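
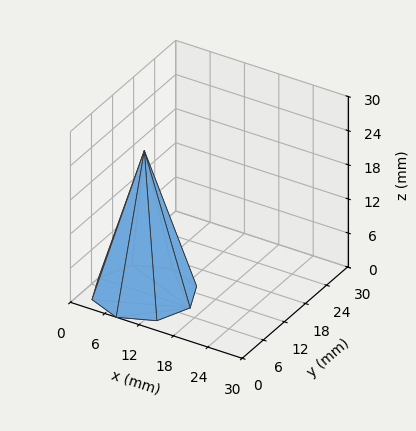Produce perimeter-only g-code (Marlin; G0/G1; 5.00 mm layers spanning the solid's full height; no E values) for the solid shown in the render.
Reading the render: the shape is a regular 8-sided pyramid, base circumscribed radius ≈ 8 mm, apex at z ≈ 25 mm (dimensions read to the nearest mm from the axis ticks). For the g-code, the solid's height is divided into equal slices at the stated Δz and each level perimeter traced with G1 moves after a G0 lift.

; perimeter-only toolpath
G21 ; units = mm
G90 ; absolute positioning
G28 ; home
; layer 1
G0 Z5.00
G0 X14.40 Y8.00
G1 X12.53 Y12.53
G1 X8.00 Y14.40
G1 X3.47 Y12.53
G1 X1.60 Y8.00
G1 X3.47 Y3.47
G1 X8.00 Y1.60
G1 X12.53 Y3.47
G1 X14.40 Y8.00
; layer 2
G0 Z10.00
G0 X12.80 Y8.00
G1 X11.40 Y11.40
G1 X8.00 Y12.80
G1 X4.60 Y11.40
G1 X3.20 Y8.00
G1 X4.60 Y4.60
G1 X8.00 Y3.20
G1 X11.40 Y4.60
G1 X12.80 Y8.00
; layer 3
G0 Z15.00
G0 X11.20 Y8.00
G1 X10.26 Y10.26
G1 X8.00 Y11.20
G1 X5.74 Y10.26
G1 X4.80 Y8.00
G1 X5.74 Y5.74
G1 X8.00 Y4.80
G1 X10.26 Y5.74
G1 X11.20 Y8.00
; layer 4
G0 Z20.00
G0 X9.60 Y8.00
G1 X9.13 Y9.13
G1 X8.00 Y9.60
G1 X6.87 Y9.13
G1 X6.40 Y8.00
G1 X6.87 Y6.87
G1 X8.00 Y6.40
G1 X9.13 Y6.87
G1 X9.60 Y8.00
M2 ; end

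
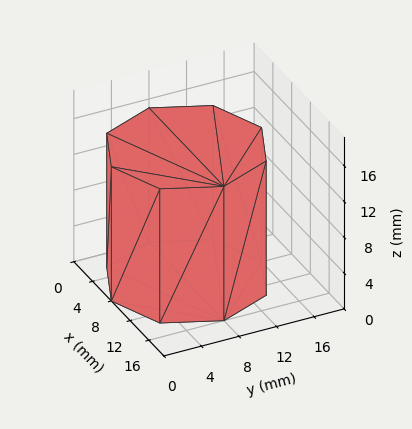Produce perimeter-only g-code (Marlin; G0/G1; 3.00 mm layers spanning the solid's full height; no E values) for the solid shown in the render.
Reading the render: the shape is a regular 8-sided prism (a cylinder approximated with 8 flat sides), circumscribed radius ≈ 8 mm, height ≈ 15 mm (dimensions read to the nearest mm from the axis ticks). For the g-code, the solid's height is divided into equal slices at the stated Δz and each level perimeter traced with G1 moves after a G0 lift.

; perimeter-only toolpath
G21 ; units = mm
G90 ; absolute positioning
G28 ; home
; layer 1
G0 Z3.00
G0 X16.00 Y8.00
G1 X13.66 Y13.66
G1 X8.00 Y16.00
G1 X2.34 Y13.66
G1 X0.00 Y8.00
G1 X2.34 Y2.34
G1 X8.00 Y0.00
G1 X13.66 Y2.34
G1 X16.00 Y8.00
; layer 2
G0 Z6.00
G0 X16.00 Y8.00
G1 X13.66 Y13.66
G1 X8.00 Y16.00
G1 X2.34 Y13.66
G1 X0.00 Y8.00
G1 X2.34 Y2.34
G1 X8.00 Y0.00
G1 X13.66 Y2.34
G1 X16.00 Y8.00
; layer 3
G0 Z9.00
G0 X16.00 Y8.00
G1 X13.66 Y13.66
G1 X8.00 Y16.00
G1 X2.34 Y13.66
G1 X0.00 Y8.00
G1 X2.34 Y2.34
G1 X8.00 Y0.00
G1 X13.66 Y2.34
G1 X16.00 Y8.00
; layer 4
G0 Z12.00
G0 X16.00 Y8.00
G1 X13.66 Y13.66
G1 X8.00 Y16.00
G1 X2.34 Y13.66
G1 X0.00 Y8.00
G1 X2.34 Y2.34
G1 X8.00 Y0.00
G1 X13.66 Y2.34
G1 X16.00 Y8.00
; layer 5
G0 Z15.00
G0 X16.00 Y8.00
G1 X13.66 Y13.66
G1 X8.00 Y16.00
G1 X2.34 Y13.66
G1 X0.00 Y8.00
G1 X2.34 Y2.34
G1 X8.00 Y0.00
G1 X13.66 Y2.34
G1 X16.00 Y8.00
M2 ; end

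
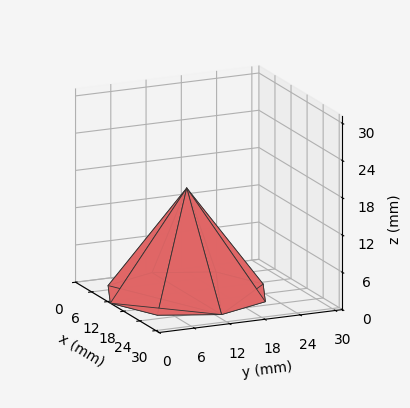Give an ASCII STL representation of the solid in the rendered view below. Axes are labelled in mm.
Reading the render: the shape is a regular 8-sided pyramid, base circumscribed radius ≈ 13 mm, apex at z ≈ 17 mm (dimensions read to the nearest mm from the axis ticks). For the STL, each face is triangulated and given an outward normal.

solid part
  facet normal 0.0000 0.0000 -1.0000
    outer loop
      vertex 13.000 26.000 0.000
      vertex 22.192 22.192 0.000
      vertex 26.000 13.000 0.000
    endloop
  endfacet
  facet normal 0.0000 0.0000 -1.0000
    outer loop
      vertex 3.808 22.192 0.000
      vertex 13.000 26.000 0.000
      vertex 26.000 13.000 0.000
    endloop
  endfacet
  facet normal 0.0000 0.0000 -1.0000
    outer loop
      vertex 0.000 13.000 0.000
      vertex 3.808 22.192 0.000
      vertex 26.000 13.000 0.000
    endloop
  endfacet
  facet normal 0.0000 0.0000 -1.0000
    outer loop
      vertex 3.808 3.808 0.000
      vertex 0.000 13.000 0.000
      vertex 26.000 13.000 0.000
    endloop
  endfacet
  facet normal 0.0000 0.0000 -1.0000
    outer loop
      vertex 13.000 0.000 0.000
      vertex 3.808 3.808 0.000
      vertex 26.000 13.000 0.000
    endloop
  endfacet
  facet normal 0.0000 0.0000 -1.0000
    outer loop
      vertex 22.192 3.808 0.000
      vertex 13.000 0.000 0.000
      vertex 26.000 13.000 0.000
    endloop
  endfacet
  facet normal 0.7546 0.3126 0.5770
    outer loop
      vertex 26.000 13.000 0.000
      vertex 22.192 22.192 0.000
      vertex 13.000 13.000 17.000
    endloop
  endfacet
  facet normal 0.3126 0.7546 0.5770
    outer loop
      vertex 22.192 22.192 0.000
      vertex 13.000 26.000 0.000
      vertex 13.000 13.000 17.000
    endloop
  endfacet
  facet normal -0.3126 0.7546 0.5770
    outer loop
      vertex 13.000 26.000 0.000
      vertex 3.808 22.192 0.000
      vertex 13.000 13.000 17.000
    endloop
  endfacet
  facet normal -0.7546 0.3126 0.5770
    outer loop
      vertex 3.808 22.192 0.000
      vertex 0.000 13.000 0.000
      vertex 13.000 13.000 17.000
    endloop
  endfacet
  facet normal -0.7546 -0.3126 0.5770
    outer loop
      vertex 0.000 13.000 0.000
      vertex 3.808 3.808 0.000
      vertex 13.000 13.000 17.000
    endloop
  endfacet
  facet normal -0.3126 -0.7546 0.5770
    outer loop
      vertex 3.808 3.808 0.000
      vertex 13.000 0.000 0.000
      vertex 13.000 13.000 17.000
    endloop
  endfacet
  facet normal 0.3126 -0.7546 0.5770
    outer loop
      vertex 13.000 0.000 0.000
      vertex 22.192 3.808 0.000
      vertex 13.000 13.000 17.000
    endloop
  endfacet
  facet normal 0.7546 -0.3126 0.5770
    outer loop
      vertex 22.192 3.808 0.000
      vertex 26.000 13.000 0.000
      vertex 13.000 13.000 17.000
    endloop
  endfacet
endsolid part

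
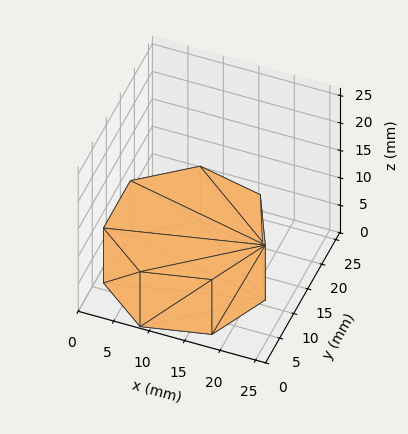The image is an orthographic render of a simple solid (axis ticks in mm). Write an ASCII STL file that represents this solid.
Reading the render: the shape is a regular 7-sided prism (a cylinder approximated with 7 flat sides), circumscribed radius ≈ 11 mm, height ≈ 10 mm (dimensions read to the nearest mm from the axis ticks). For the STL, each face is triangulated and given an outward normal.

solid part
  facet normal 0.0000 0.0000 -1.0000
    outer loop
      vertex 8.6 21.7 0.0
      vertex 17.9 19.6 0.0
      vertex 22.0 11.0 0.0
    endloop
  endfacet
  facet normal 0.0000 0.0000 -1.0000
    outer loop
      vertex 1.1 15.8 0.0
      vertex 8.6 21.7 0.0
      vertex 22.0 11.0 0.0
    endloop
  endfacet
  facet normal 0.0000 0.0000 -1.0000
    outer loop
      vertex 1.1 6.2 0.0
      vertex 1.1 15.8 0.0
      vertex 22.0 11.0 0.0
    endloop
  endfacet
  facet normal 0.0000 0.0000 -1.0000
    outer loop
      vertex 8.6 0.3 0.0
      vertex 1.1 6.2 0.0
      vertex 22.0 11.0 0.0
    endloop
  endfacet
  facet normal 0.0000 0.0000 -1.0000
    outer loop
      vertex 17.9 2.4 0.0
      vertex 8.6 0.3 0.0
      vertex 22.0 11.0 0.0
    endloop
  endfacet
  facet normal 0.0000 0.0000 1.0000
    outer loop
      vertex 22.0 11.0 10.0
      vertex 17.9 19.6 10.0
      vertex 8.6 21.7 10.0
    endloop
  endfacet
  facet normal 0.0000 0.0000 1.0000
    outer loop
      vertex 22.0 11.0 10.0
      vertex 8.6 21.7 10.0
      vertex 1.1 15.8 10.0
    endloop
  endfacet
  facet normal 0.0000 0.0000 1.0000
    outer loop
      vertex 22.0 11.0 10.0
      vertex 1.1 15.8 10.0
      vertex 1.1 6.2 10.0
    endloop
  endfacet
  facet normal 0.0000 0.0000 1.0000
    outer loop
      vertex 22.0 11.0 10.0
      vertex 1.1 6.2 10.0
      vertex 8.6 0.3 10.0
    endloop
  endfacet
  facet normal 0.0000 0.0000 1.0000
    outer loop
      vertex 22.0 11.0 10.0
      vertex 8.6 0.3 10.0
      vertex 17.9 2.4 10.0
    endloop
  endfacet
  facet normal 0.9027 0.4303 0.0000
    outer loop
      vertex 22.0 11.0 0.0
      vertex 17.9 19.6 0.0
      vertex 17.9 19.6 10.0
    endloop
  endfacet
  facet normal 0.9027 0.4303 0.0000
    outer loop
      vertex 22.0 11.0 0.0
      vertex 17.9 19.6 10.0
      vertex 22.0 11.0 10.0
    endloop
  endfacet
  facet normal 0.2203 0.9754 0.0000
    outer loop
      vertex 17.9 19.6 0.0
      vertex 8.6 21.7 0.0
      vertex 8.6 21.7 10.0
    endloop
  endfacet
  facet normal 0.2203 0.9754 0.0000
    outer loop
      vertex 17.9 19.6 0.0
      vertex 8.6 21.7 10.0
      vertex 17.9 19.6 10.0
    endloop
  endfacet
  facet normal -0.6183 0.7860 0.0000
    outer loop
      vertex 8.6 21.7 0.0
      vertex 1.1 15.8 0.0
      vertex 1.1 15.8 10.0
    endloop
  endfacet
  facet normal -0.6183 0.7860 0.0000
    outer loop
      vertex 8.6 21.7 0.0
      vertex 1.1 15.8 10.0
      vertex 8.6 21.7 10.0
    endloop
  endfacet
  facet normal -1.0000 0.0000 0.0000
    outer loop
      vertex 1.1 15.8 0.0
      vertex 1.1 6.2 0.0
      vertex 1.1 6.2 10.0
    endloop
  endfacet
  facet normal -1.0000 0.0000 0.0000
    outer loop
      vertex 1.1 15.8 0.0
      vertex 1.1 6.2 10.0
      vertex 1.1 15.8 10.0
    endloop
  endfacet
  facet normal -0.6183 -0.7860 0.0000
    outer loop
      vertex 1.1 6.2 0.0
      vertex 8.6 0.3 0.0
      vertex 8.6 0.3 10.0
    endloop
  endfacet
  facet normal -0.6183 -0.7860 0.0000
    outer loop
      vertex 1.1 6.2 0.0
      vertex 8.6 0.3 10.0
      vertex 1.1 6.2 10.0
    endloop
  endfacet
  facet normal 0.2203 -0.9754 0.0000
    outer loop
      vertex 8.6 0.3 0.0
      vertex 17.9 2.4 0.0
      vertex 17.9 2.4 10.0
    endloop
  endfacet
  facet normal 0.2203 -0.9754 0.0000
    outer loop
      vertex 8.6 0.3 0.0
      vertex 17.9 2.4 10.0
      vertex 8.6 0.3 10.0
    endloop
  endfacet
  facet normal 0.9027 -0.4303 0.0000
    outer loop
      vertex 17.9 2.4 0.0
      vertex 22.0 11.0 0.0
      vertex 22.0 11.0 10.0
    endloop
  endfacet
  facet normal 0.9027 -0.4303 0.0000
    outer loop
      vertex 17.9 2.4 0.0
      vertex 22.0 11.0 10.0
      vertex 17.9 2.4 10.0
    endloop
  endfacet
endsolid part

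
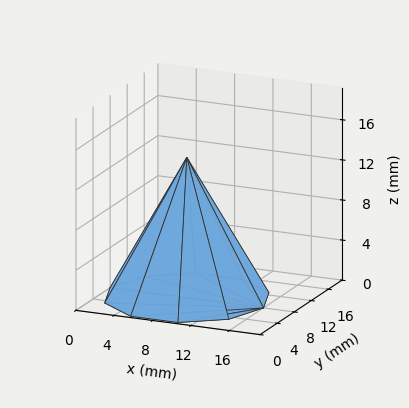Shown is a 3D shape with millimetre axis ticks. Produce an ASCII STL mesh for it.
Reading the render: the shape is a regular 10-sided pyramid, base circumscribed radius ≈ 8 mm, apex at z ≈ 14 mm (dimensions read to the nearest mm from the axis ticks). For the STL, each face is triangulated and given an outward normal.

solid part
  facet normal 0.0000 0.0000 -1.0000
    outer loop
      vertex 10.47 15.61 0.00
      vertex 14.47 12.70 0.00
      vertex 16.00 8.00 0.00
    endloop
  endfacet
  facet normal 0.0000 0.0000 -1.0000
    outer loop
      vertex 5.53 15.61 0.00
      vertex 10.47 15.61 0.00
      vertex 16.00 8.00 0.00
    endloop
  endfacet
  facet normal 0.0000 0.0000 -1.0000
    outer loop
      vertex 1.53 12.70 0.00
      vertex 5.53 15.61 0.00
      vertex 16.00 8.00 0.00
    endloop
  endfacet
  facet normal 0.0000 0.0000 -1.0000
    outer loop
      vertex 0.00 8.00 0.00
      vertex 1.53 12.70 0.00
      vertex 16.00 8.00 0.00
    endloop
  endfacet
  facet normal 0.0000 0.0000 -1.0000
    outer loop
      vertex 1.53 3.30 0.00
      vertex 0.00 8.00 0.00
      vertex 16.00 8.00 0.00
    endloop
  endfacet
  facet normal 0.0000 0.0000 -1.0000
    outer loop
      vertex 5.53 0.39 0.00
      vertex 1.53 3.30 0.00
      vertex 16.00 8.00 0.00
    endloop
  endfacet
  facet normal 0.0000 0.0000 -1.0000
    outer loop
      vertex 10.47 0.39 0.00
      vertex 5.53 0.39 0.00
      vertex 16.00 8.00 0.00
    endloop
  endfacet
  facet normal 0.0000 0.0000 -1.0000
    outer loop
      vertex 14.47 3.30 0.00
      vertex 10.47 0.39 0.00
      vertex 16.00 8.00 0.00
    endloop
  endfacet
  facet normal 0.8355 0.2720 0.4774
    outer loop
      vertex 16.00 8.00 0.00
      vertex 14.47 12.70 0.00
      vertex 8.00 8.00 14.00
    endloop
  endfacet
  facet normal 0.5169 0.7105 0.4774
    outer loop
      vertex 14.47 12.70 0.00
      vertex 10.47 15.61 0.00
      vertex 8.00 8.00 14.00
    endloop
  endfacet
  facet normal 0.0000 0.8786 0.4776
    outer loop
      vertex 10.47 15.61 0.00
      vertex 5.53 15.61 0.00
      vertex 8.00 8.00 14.00
    endloop
  endfacet
  facet normal -0.5169 0.7105 0.4774
    outer loop
      vertex 5.53 15.61 0.00
      vertex 1.53 12.70 0.00
      vertex 8.00 8.00 14.00
    endloop
  endfacet
  facet normal -0.8355 0.2720 0.4774
    outer loop
      vertex 1.53 12.70 0.00
      vertex 0.00 8.00 0.00
      vertex 8.00 8.00 14.00
    endloop
  endfacet
  facet normal -0.8355 -0.2720 0.4774
    outer loop
      vertex 0.00 8.00 0.00
      vertex 1.53 3.30 0.00
      vertex 8.00 8.00 14.00
    endloop
  endfacet
  facet normal -0.5169 -0.7105 0.4774
    outer loop
      vertex 1.53 3.30 0.00
      vertex 5.53 0.39 0.00
      vertex 8.00 8.00 14.00
    endloop
  endfacet
  facet normal 0.0000 -0.8786 0.4776
    outer loop
      vertex 5.53 0.39 0.00
      vertex 10.47 0.39 0.00
      vertex 8.00 8.00 14.00
    endloop
  endfacet
  facet normal 0.5169 -0.7105 0.4774
    outer loop
      vertex 10.47 0.39 0.00
      vertex 14.47 3.30 0.00
      vertex 8.00 8.00 14.00
    endloop
  endfacet
  facet normal 0.8355 -0.2720 0.4774
    outer loop
      vertex 14.47 3.30 0.00
      vertex 16.00 8.00 0.00
      vertex 8.00 8.00 14.00
    endloop
  endfacet
endsolid part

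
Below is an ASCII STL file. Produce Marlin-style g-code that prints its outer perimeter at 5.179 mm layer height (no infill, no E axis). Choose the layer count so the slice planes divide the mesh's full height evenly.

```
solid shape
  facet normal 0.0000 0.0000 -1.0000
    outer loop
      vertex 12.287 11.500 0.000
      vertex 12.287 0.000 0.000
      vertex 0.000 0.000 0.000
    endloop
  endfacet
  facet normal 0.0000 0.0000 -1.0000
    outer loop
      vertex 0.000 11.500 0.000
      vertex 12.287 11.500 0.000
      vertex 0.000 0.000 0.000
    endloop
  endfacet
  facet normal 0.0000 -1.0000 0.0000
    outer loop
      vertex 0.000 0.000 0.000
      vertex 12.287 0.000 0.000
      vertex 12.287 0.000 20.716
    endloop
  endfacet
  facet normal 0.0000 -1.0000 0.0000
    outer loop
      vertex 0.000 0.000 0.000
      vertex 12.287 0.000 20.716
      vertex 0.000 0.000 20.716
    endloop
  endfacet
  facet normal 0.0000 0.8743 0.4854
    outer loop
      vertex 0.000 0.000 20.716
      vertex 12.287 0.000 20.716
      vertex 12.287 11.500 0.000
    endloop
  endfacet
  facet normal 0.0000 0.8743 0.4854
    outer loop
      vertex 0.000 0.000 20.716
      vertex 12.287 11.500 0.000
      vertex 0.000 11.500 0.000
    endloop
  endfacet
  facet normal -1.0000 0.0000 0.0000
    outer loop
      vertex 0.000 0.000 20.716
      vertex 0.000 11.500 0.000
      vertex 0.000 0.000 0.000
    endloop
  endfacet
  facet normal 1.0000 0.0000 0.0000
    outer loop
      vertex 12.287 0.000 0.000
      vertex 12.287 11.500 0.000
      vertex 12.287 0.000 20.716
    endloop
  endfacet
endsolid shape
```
; perimeter-only toolpath
G21 ; units = mm
G90 ; absolute positioning
G28 ; home
; layer 1
G0 Z5.179
G0 X0.000 Y0.000
G1 X12.287 Y0.000
G1 X12.287 Y8.625
G1 X0.000 Y8.625
G1 X0.000 Y0.000
; layer 2
G0 Z10.358
G0 X0.000 Y0.000
G1 X12.287 Y0.000
G1 X12.287 Y5.750
G1 X0.000 Y5.750
G1 X0.000 Y0.000
; layer 3
G0 Z15.537
G0 X0.000 Y0.000
G1 X12.287 Y0.000
G1 X12.287 Y2.875
G1 X0.000 Y2.875
G1 X0.000 Y0.000
M2 ; end

The solid is a wedge (ramp): 12.3 × 11.5 mm base, rising to 20.7 mm along the y=0 edge and sloping linearly to z=0 at y=11.5. Slicing at Δz = 5.179 mm — 4 equal slices spanning the solid's height, so layer i sits at z = i·h/4 — gives 3 non-empty perimeters. Each is a 4-segment closed polygon; G0 lifts to the layer z and rapids to the start vertex, then G1 traces the edges. The cross-section shrinks linearly with z (the slice at the apex is degenerate and omitted).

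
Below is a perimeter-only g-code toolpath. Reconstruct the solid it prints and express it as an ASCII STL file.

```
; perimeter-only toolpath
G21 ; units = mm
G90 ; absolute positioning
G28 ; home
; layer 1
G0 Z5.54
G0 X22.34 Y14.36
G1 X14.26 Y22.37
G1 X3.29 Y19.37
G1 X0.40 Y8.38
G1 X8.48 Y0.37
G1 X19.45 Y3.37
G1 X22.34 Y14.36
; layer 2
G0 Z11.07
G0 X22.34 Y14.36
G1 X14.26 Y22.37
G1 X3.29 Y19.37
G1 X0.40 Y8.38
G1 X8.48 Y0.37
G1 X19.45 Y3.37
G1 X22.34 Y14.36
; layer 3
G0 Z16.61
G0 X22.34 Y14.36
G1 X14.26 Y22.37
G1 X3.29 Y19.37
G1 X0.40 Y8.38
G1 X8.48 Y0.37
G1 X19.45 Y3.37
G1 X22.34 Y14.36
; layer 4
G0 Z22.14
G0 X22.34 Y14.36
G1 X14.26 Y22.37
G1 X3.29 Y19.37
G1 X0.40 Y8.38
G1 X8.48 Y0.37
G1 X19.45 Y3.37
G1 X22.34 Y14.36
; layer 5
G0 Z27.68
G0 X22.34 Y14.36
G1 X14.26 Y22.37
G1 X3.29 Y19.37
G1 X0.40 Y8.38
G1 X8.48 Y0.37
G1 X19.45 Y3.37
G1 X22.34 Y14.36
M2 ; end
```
solid part
  facet normal 0.0000 0.0000 -1.0000
    outer loop
      vertex 3.29 19.37 0.00
      vertex 14.26 22.37 0.00
      vertex 22.34 14.36 0.00
    endloop
  endfacet
  facet normal 0.0000 0.0000 -1.0000
    outer loop
      vertex 0.40 8.38 0.00
      vertex 3.29 19.37 0.00
      vertex 22.34 14.36 0.00
    endloop
  endfacet
  facet normal 0.0000 0.0000 -1.0000
    outer loop
      vertex 8.48 0.37 0.00
      vertex 0.40 8.38 0.00
      vertex 22.34 14.36 0.00
    endloop
  endfacet
  facet normal 0.0000 0.0000 -1.0000
    outer loop
      vertex 19.45 3.37 0.00
      vertex 8.48 0.37 0.00
      vertex 22.34 14.36 0.00
    endloop
  endfacet
  facet normal 0.0000 0.0000 1.0000
    outer loop
      vertex 22.34 14.36 27.68
      vertex 14.26 22.37 27.68
      vertex 3.29 19.37 27.68
    endloop
  endfacet
  facet normal 0.0000 0.0000 1.0000
    outer loop
      vertex 22.34 14.36 27.68
      vertex 3.29 19.37 27.68
      vertex 0.40 8.38 27.68
    endloop
  endfacet
  facet normal 0.0000 0.0000 1.0000
    outer loop
      vertex 22.34 14.36 27.68
      vertex 0.40 8.38 27.68
      vertex 8.48 0.37 27.68
    endloop
  endfacet
  facet normal 0.0000 0.0000 1.0000
    outer loop
      vertex 22.34 14.36 27.68
      vertex 8.48 0.37 27.68
      vertex 19.45 3.37 27.68
    endloop
  endfacet
  facet normal 0.7040 0.7102 0.0000
    outer loop
      vertex 22.34 14.36 0.00
      vertex 14.26 22.37 0.00
      vertex 14.26 22.37 27.68
    endloop
  endfacet
  facet normal 0.7040 0.7102 0.0000
    outer loop
      vertex 22.34 14.36 0.00
      vertex 14.26 22.37 27.68
      vertex 22.34 14.36 27.68
    endloop
  endfacet
  facet normal -0.2638 0.9646 0.0000
    outer loop
      vertex 14.26 22.37 0.00
      vertex 3.29 19.37 0.00
      vertex 3.29 19.37 27.68
    endloop
  endfacet
  facet normal -0.2638 0.9646 0.0000
    outer loop
      vertex 14.26 22.37 0.00
      vertex 3.29 19.37 27.68
      vertex 14.26 22.37 27.68
    endloop
  endfacet
  facet normal -0.9671 0.2543 0.0000
    outer loop
      vertex 3.29 19.37 0.00
      vertex 0.40 8.38 0.00
      vertex 0.40 8.38 27.68
    endloop
  endfacet
  facet normal -0.9671 0.2543 0.0000
    outer loop
      vertex 3.29 19.37 0.00
      vertex 0.40 8.38 27.68
      vertex 3.29 19.37 27.68
    endloop
  endfacet
  facet normal -0.7040 -0.7102 0.0000
    outer loop
      vertex 0.40 8.38 0.00
      vertex 8.48 0.37 0.00
      vertex 8.48 0.37 27.68
    endloop
  endfacet
  facet normal -0.7040 -0.7102 0.0000
    outer loop
      vertex 0.40 8.38 0.00
      vertex 8.48 0.37 27.68
      vertex 0.40 8.38 27.68
    endloop
  endfacet
  facet normal 0.2638 -0.9646 0.0000
    outer loop
      vertex 8.48 0.37 0.00
      vertex 19.45 3.37 0.00
      vertex 19.45 3.37 27.68
    endloop
  endfacet
  facet normal 0.2638 -0.9646 0.0000
    outer loop
      vertex 8.48 0.37 0.00
      vertex 19.45 3.37 27.68
      vertex 8.48 0.37 27.68
    endloop
  endfacet
  facet normal 0.9671 -0.2543 0.0000
    outer loop
      vertex 19.45 3.37 0.00
      vertex 22.34 14.36 0.00
      vertex 22.34 14.36 27.68
    endloop
  endfacet
  facet normal 0.9671 -0.2543 0.0000
    outer loop
      vertex 19.45 3.37 0.00
      vertex 22.34 14.36 27.68
      vertex 19.45 3.37 27.68
    endloop
  endfacet
endsolid part

The G0 Z moves step by Δz≈5.54 mm. Every layer's G1 loop is the same polygon, so the solid is a straight extrusion of it from z=0 to z≈27.7. Closing with flat bottom and top caps and triangulating gives 20 facets — a regular 6-sided prism (a cylinder approximated with 6 flat sides), circumscribed radius ≈ 11.4 mm, height ≈ 27.7 mm.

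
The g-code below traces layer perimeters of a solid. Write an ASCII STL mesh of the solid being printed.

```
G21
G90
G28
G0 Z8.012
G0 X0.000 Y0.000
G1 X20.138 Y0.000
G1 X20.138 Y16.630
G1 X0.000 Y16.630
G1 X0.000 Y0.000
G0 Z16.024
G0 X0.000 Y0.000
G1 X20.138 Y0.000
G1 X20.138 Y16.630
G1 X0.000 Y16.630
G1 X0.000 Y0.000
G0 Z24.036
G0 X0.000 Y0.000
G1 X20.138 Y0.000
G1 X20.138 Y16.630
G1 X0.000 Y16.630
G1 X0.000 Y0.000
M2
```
solid part
  facet normal 0.0000 0.0000 -1.0000
    outer loop
      vertex 20.138 16.630 0.000
      vertex 20.138 0.000 0.000
      vertex 0.000 0.000 0.000
    endloop
  endfacet
  facet normal 0.0000 0.0000 -1.0000
    outer loop
      vertex 0.000 16.630 0.000
      vertex 20.138 16.630 0.000
      vertex 0.000 0.000 0.000
    endloop
  endfacet
  facet normal 0.0000 0.0000 1.0000
    outer loop
      vertex 0.000 0.000 24.036
      vertex 20.138 0.000 24.036
      vertex 20.138 16.630 24.036
    endloop
  endfacet
  facet normal 0.0000 0.0000 1.0000
    outer loop
      vertex 0.000 0.000 24.036
      vertex 20.138 16.630 24.036
      vertex 0.000 16.630 24.036
    endloop
  endfacet
  facet normal 0.0000 -1.0000 0.0000
    outer loop
      vertex 0.000 0.000 0.000
      vertex 20.138 0.000 0.000
      vertex 20.138 0.000 24.036
    endloop
  endfacet
  facet normal 0.0000 -1.0000 0.0000
    outer loop
      vertex 0.000 0.000 0.000
      vertex 20.138 0.000 24.036
      vertex 0.000 0.000 24.036
    endloop
  endfacet
  facet normal 0.0000 1.0000 0.0000
    outer loop
      vertex 20.138 16.630 24.036
      vertex 20.138 16.630 0.000
      vertex 0.000 16.630 0.000
    endloop
  endfacet
  facet normal 0.0000 1.0000 0.0000
    outer loop
      vertex 0.000 16.630 24.036
      vertex 20.138 16.630 24.036
      vertex 0.000 16.630 0.000
    endloop
  endfacet
  facet normal -1.0000 0.0000 0.0000
    outer loop
      vertex 0.000 16.630 24.036
      vertex 0.000 16.630 0.000
      vertex 0.000 0.000 0.000
    endloop
  endfacet
  facet normal -1.0000 0.0000 0.0000
    outer loop
      vertex 0.000 0.000 24.036
      vertex 0.000 16.630 24.036
      vertex 0.000 0.000 0.000
    endloop
  endfacet
  facet normal 1.0000 0.0000 0.0000
    outer loop
      vertex 20.138 0.000 0.000
      vertex 20.138 16.630 0.000
      vertex 20.138 16.630 24.036
    endloop
  endfacet
  facet normal 1.0000 0.0000 0.0000
    outer loop
      vertex 20.138 0.000 0.000
      vertex 20.138 16.630 24.036
      vertex 20.138 0.000 24.036
    endloop
  endfacet
endsolid part

The G0 Z moves step by Δz≈8.012 mm. Every layer's G1 loop is the same polygon, so the solid is a straight extrusion of it from z=0 to z≈24. Closing with flat bottom and top caps and triangulating gives 12 facets — a rectangular box, roughly 20.1 × 16.6 mm footprint and 24 mm tall.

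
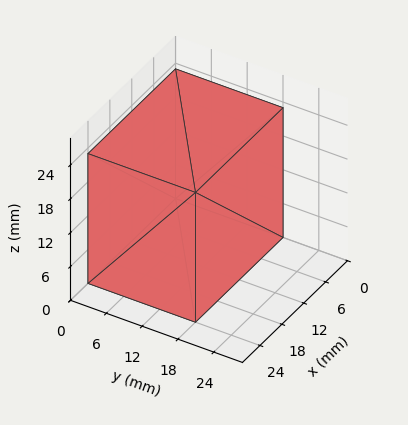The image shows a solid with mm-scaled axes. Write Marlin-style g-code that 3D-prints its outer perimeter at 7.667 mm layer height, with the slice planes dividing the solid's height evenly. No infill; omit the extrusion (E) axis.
Reading the render: the shape is a rectangular box, roughly 24 × 18 mm footprint and 23 mm tall (dimensions read to the nearest mm from the axis ticks). For the g-code, the solid's height is divided into equal slices at the stated Δz and each level perimeter traced with G1 moves after a G0 lift.

; perimeter-only toolpath
G21 ; units = mm
G90 ; absolute positioning
G28 ; home
; layer 1
G0 Z7.667
G0 X0.000 Y0.000
G1 X24.000 Y0.000
G1 X24.000 Y18.000
G1 X0.000 Y18.000
G1 X0.000 Y0.000
; layer 2
G0 Z15.333
G0 X0.000 Y0.000
G1 X24.000 Y0.000
G1 X24.000 Y18.000
G1 X0.000 Y18.000
G1 X0.000 Y0.000
; layer 3
G0 Z23.000
G0 X0.000 Y0.000
G1 X24.000 Y0.000
G1 X24.000 Y18.000
G1 X0.000 Y18.000
G1 X0.000 Y0.000
M2 ; end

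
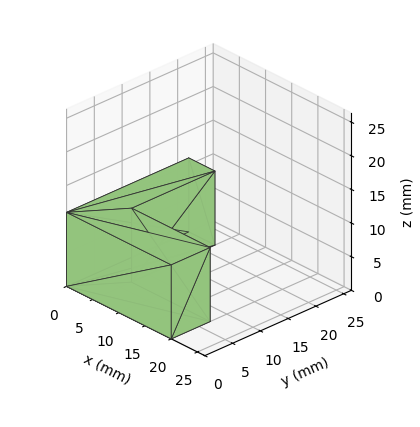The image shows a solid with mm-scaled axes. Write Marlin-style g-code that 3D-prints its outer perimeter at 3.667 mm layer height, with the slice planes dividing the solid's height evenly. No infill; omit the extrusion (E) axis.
Reading the render: the shape is an L-shaped prism: outer 20 × 22 mm, arm thicknesses ≈ 7 mm (horizontal) and 5 mm (vertical), extruded 11 mm in z (dimensions read to the nearest mm from the axis ticks). For the g-code, the solid's height is divided into equal slices at the stated Δz and each level perimeter traced with G1 moves after a G0 lift.

; perimeter-only toolpath
G21 ; units = mm
G90 ; absolute positioning
G28 ; home
; layer 1
G0 Z3.667
G0 X0.000 Y0.000
G1 X20.000 Y0.000
G1 X20.000 Y7.000
G1 X5.000 Y7.000
G1 X5.000 Y22.000
G1 X0.000 Y22.000
G1 X0.000 Y0.000
; layer 2
G0 Z7.333
G0 X0.000 Y0.000
G1 X20.000 Y0.000
G1 X20.000 Y7.000
G1 X5.000 Y7.000
G1 X5.000 Y22.000
G1 X0.000 Y22.000
G1 X0.000 Y0.000
; layer 3
G0 Z11.000
G0 X0.000 Y0.000
G1 X20.000 Y0.000
G1 X20.000 Y7.000
G1 X5.000 Y7.000
G1 X5.000 Y22.000
G1 X0.000 Y22.000
G1 X0.000 Y0.000
M2 ; end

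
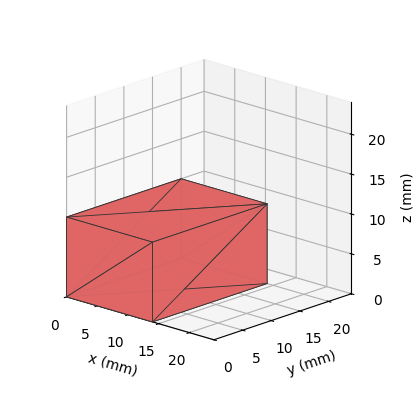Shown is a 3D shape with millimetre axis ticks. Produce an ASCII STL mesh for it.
Reading the render: the shape is a rectangular box, roughly 14 × 20 mm footprint and 10 mm tall (dimensions read to the nearest mm from the axis ticks). For the STL, each face is triangulated and given an outward normal.

solid part
  facet normal 0.0000 0.0000 -1.0000
    outer loop
      vertex 14.0 20.0 0.0
      vertex 14.0 0.0 0.0
      vertex 0.0 0.0 0.0
    endloop
  endfacet
  facet normal 0.0000 0.0000 -1.0000
    outer loop
      vertex 0.0 20.0 0.0
      vertex 14.0 20.0 0.0
      vertex 0.0 0.0 0.0
    endloop
  endfacet
  facet normal 0.0000 0.0000 1.0000
    outer loop
      vertex 0.0 0.0 10.0
      vertex 14.0 0.0 10.0
      vertex 14.0 20.0 10.0
    endloop
  endfacet
  facet normal 0.0000 0.0000 1.0000
    outer loop
      vertex 0.0 0.0 10.0
      vertex 14.0 20.0 10.0
      vertex 0.0 20.0 10.0
    endloop
  endfacet
  facet normal 0.0000 -1.0000 0.0000
    outer loop
      vertex 0.0 0.0 0.0
      vertex 14.0 0.0 0.0
      vertex 14.0 0.0 10.0
    endloop
  endfacet
  facet normal 0.0000 -1.0000 0.0000
    outer loop
      vertex 0.0 0.0 0.0
      vertex 14.0 0.0 10.0
      vertex 0.0 0.0 10.0
    endloop
  endfacet
  facet normal 0.0000 1.0000 0.0000
    outer loop
      vertex 14.0 20.0 10.0
      vertex 14.0 20.0 0.0
      vertex 0.0 20.0 0.0
    endloop
  endfacet
  facet normal 0.0000 1.0000 0.0000
    outer loop
      vertex 0.0 20.0 10.0
      vertex 14.0 20.0 10.0
      vertex 0.0 20.0 0.0
    endloop
  endfacet
  facet normal -1.0000 0.0000 0.0000
    outer loop
      vertex 0.0 20.0 10.0
      vertex 0.0 20.0 0.0
      vertex 0.0 0.0 0.0
    endloop
  endfacet
  facet normal -1.0000 0.0000 0.0000
    outer loop
      vertex 0.0 0.0 10.0
      vertex 0.0 20.0 10.0
      vertex 0.0 0.0 0.0
    endloop
  endfacet
  facet normal 1.0000 0.0000 0.0000
    outer loop
      vertex 14.0 0.0 0.0
      vertex 14.0 20.0 0.0
      vertex 14.0 20.0 10.0
    endloop
  endfacet
  facet normal 1.0000 0.0000 0.0000
    outer loop
      vertex 14.0 0.0 0.0
      vertex 14.0 20.0 10.0
      vertex 14.0 0.0 10.0
    endloop
  endfacet
endsolid part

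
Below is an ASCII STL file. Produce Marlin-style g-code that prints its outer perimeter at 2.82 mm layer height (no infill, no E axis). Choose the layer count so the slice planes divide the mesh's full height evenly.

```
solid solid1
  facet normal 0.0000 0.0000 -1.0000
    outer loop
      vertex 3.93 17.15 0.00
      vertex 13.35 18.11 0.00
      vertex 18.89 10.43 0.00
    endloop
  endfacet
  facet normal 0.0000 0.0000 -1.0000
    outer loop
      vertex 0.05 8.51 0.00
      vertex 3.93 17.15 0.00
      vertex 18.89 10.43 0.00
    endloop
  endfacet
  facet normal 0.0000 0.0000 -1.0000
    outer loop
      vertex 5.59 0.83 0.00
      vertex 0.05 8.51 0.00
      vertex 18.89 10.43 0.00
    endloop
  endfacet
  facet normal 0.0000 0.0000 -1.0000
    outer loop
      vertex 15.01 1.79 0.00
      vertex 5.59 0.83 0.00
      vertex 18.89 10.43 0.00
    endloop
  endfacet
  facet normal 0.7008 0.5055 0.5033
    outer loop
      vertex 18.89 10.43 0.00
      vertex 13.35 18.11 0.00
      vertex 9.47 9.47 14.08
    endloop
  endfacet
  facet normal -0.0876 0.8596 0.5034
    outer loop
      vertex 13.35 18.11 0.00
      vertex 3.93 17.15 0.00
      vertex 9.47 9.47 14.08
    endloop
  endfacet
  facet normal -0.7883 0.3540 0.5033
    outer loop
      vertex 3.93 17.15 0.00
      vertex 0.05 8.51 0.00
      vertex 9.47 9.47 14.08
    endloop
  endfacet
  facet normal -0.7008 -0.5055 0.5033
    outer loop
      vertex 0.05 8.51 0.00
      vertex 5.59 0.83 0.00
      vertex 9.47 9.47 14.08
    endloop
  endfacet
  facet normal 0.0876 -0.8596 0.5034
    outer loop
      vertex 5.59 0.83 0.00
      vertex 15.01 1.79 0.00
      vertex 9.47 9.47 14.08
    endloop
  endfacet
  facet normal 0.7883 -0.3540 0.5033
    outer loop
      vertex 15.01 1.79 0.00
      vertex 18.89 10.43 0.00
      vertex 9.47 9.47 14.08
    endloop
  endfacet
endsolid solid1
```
; perimeter-only toolpath
G21 ; units = mm
G90 ; absolute positioning
G28 ; home
; layer 1
G0 Z2.82
G0 X17.01 Y10.24
G1 X12.57 Y16.38
G1 X5.04 Y15.61
G1 X1.93 Y8.70
G1 X6.37 Y2.56
G1 X13.90 Y3.33
G1 X17.01 Y10.24
; layer 2
G0 Z5.63
G0 X15.12 Y10.05
G1 X11.80 Y14.65
G1 X6.15 Y14.08
G1 X3.82 Y8.89
G1 X7.14 Y4.29
G1 X12.79 Y4.86
G1 X15.12 Y10.05
; layer 3
G0 Z8.45
G0 X13.24 Y9.85
G1 X11.02 Y12.93
G1 X7.25 Y12.54
G1 X5.70 Y9.09
G1 X7.92 Y6.01
G1 X11.69 Y6.40
G1 X13.24 Y9.85
; layer 4
G0 Z11.26
G0 X11.35 Y9.66
G1 X10.25 Y11.20
G1 X8.36 Y11.01
G1 X7.59 Y9.28
G1 X8.69 Y7.74
G1 X10.58 Y7.93
G1 X11.35 Y9.66
M2 ; end

The solid is a regular 6-sided pyramid, base circumscribed radius ≈ 9.47 mm, apex at z ≈ 14.1 mm. Slicing at Δz = 2.82 mm — 5 equal slices spanning the solid's height, so layer i sits at z = i·h/5 — gives 4 non-empty perimeters. Each is a 6-segment closed polygon; G0 lifts to the layer z and rapids to the start vertex, then G1 traces the edges. The cross-section shrinks linearly with z (the slice at the apex is degenerate and omitted).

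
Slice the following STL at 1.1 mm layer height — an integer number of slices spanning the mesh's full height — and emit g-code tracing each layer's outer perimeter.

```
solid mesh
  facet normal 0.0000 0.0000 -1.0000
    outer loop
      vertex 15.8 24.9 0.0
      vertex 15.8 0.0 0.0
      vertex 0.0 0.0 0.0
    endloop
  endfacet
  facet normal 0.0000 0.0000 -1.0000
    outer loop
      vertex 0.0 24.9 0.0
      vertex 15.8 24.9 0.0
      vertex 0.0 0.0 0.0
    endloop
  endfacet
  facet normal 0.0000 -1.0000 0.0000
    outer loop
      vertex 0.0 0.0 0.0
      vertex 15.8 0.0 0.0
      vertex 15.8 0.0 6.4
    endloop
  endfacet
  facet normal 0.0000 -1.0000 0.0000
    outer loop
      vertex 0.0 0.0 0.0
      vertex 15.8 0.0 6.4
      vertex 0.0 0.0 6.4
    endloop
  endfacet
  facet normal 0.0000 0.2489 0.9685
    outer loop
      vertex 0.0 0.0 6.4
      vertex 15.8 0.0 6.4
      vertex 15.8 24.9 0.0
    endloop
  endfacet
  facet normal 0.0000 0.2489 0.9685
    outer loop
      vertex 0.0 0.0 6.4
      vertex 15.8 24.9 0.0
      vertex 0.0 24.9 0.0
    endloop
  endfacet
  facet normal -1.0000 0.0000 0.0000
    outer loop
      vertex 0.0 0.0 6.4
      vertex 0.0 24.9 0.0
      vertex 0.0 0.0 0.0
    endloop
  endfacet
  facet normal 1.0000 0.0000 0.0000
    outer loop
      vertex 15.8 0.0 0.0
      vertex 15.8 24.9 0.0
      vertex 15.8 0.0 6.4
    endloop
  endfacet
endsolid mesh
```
; perimeter-only toolpath
G21 ; units = mm
G90 ; absolute positioning
G28 ; home
; layer 1
G0 Z1.1
G0 X0.0 Y0.0
G1 X15.8 Y0.0
G1 X15.8 Y20.8
G1 X0.0 Y20.8
G1 X0.0 Y0.0
; layer 2
G0 Z2.1
G0 X0.0 Y0.0
G1 X15.8 Y0.0
G1 X15.8 Y16.6
G1 X0.0 Y16.6
G1 X0.0 Y0.0
; layer 3
G0 Z3.2
G0 X0.0 Y0.0
G1 X15.8 Y0.0
G1 X15.8 Y12.4
G1 X0.0 Y12.4
G1 X0.0 Y0.0
; layer 4
G0 Z4.3
G0 X0.0 Y0.0
G1 X15.8 Y0.0
G1 X15.8 Y8.3
G1 X0.0 Y8.3
G1 X0.0 Y0.0
; layer 5
G0 Z5.3
G0 X0.0 Y0.0
G1 X15.8 Y0.0
G1 X15.8 Y4.2
G1 X0.0 Y4.2
G1 X0.0 Y0.0
M2 ; end

The solid is a wedge (ramp): 15.8 × 24.9 mm base, rising to 6.4 mm along the y=0 edge and sloping linearly to z=0 at y=24.9. Slicing at Δz = 1.1 mm — 6 equal slices spanning the solid's height, so layer i sits at z = i·h/6 — gives 5 non-empty perimeters. Each is a 4-segment closed polygon; G0 lifts to the layer z and rapids to the start vertex, then G1 traces the edges. The cross-section shrinks linearly with z (the slice at the apex is degenerate and omitted).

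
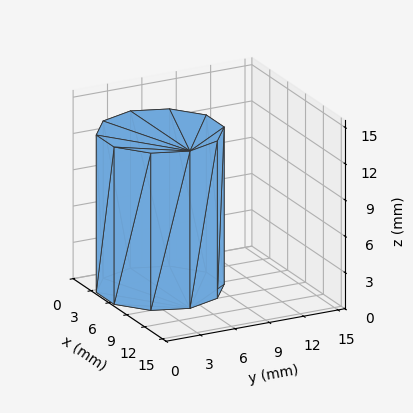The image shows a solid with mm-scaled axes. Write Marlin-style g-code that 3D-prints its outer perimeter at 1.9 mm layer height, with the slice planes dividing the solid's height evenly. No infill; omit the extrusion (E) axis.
Reading the render: the shape is a regular 10-sided prism (a cylinder approximated with 10 flat sides), circumscribed radius ≈ 5 mm, height ≈ 13 mm (dimensions read to the nearest mm from the axis ticks). For the g-code, the solid's height is divided into equal slices at the stated Δz and each level perimeter traced with G1 moves after a G0 lift.

; perimeter-only toolpath
G21 ; units = mm
G90 ; absolute positioning
G28 ; home
; layer 1
G0 Z1.9
G0 X10.0 Y5.0
G1 X9.0 Y7.9
G1 X6.5 Y9.8
G1 X3.5 Y9.8
G1 X1.0 Y7.9
G1 X0.0 Y5.0
G1 X1.0 Y2.1
G1 X3.5 Y0.2
G1 X6.5 Y0.2
G1 X9.0 Y2.1
G1 X10.0 Y5.0
; layer 2
G0 Z3.7
G0 X10.0 Y5.0
G1 X9.0 Y7.9
G1 X6.5 Y9.8
G1 X3.5 Y9.8
G1 X1.0 Y7.9
G1 X0.0 Y5.0
G1 X1.0 Y2.1
G1 X3.5 Y0.2
G1 X6.5 Y0.2
G1 X9.0 Y2.1
G1 X10.0 Y5.0
; layer 3
G0 Z5.6
G0 X10.0 Y5.0
G1 X9.0 Y7.9
G1 X6.5 Y9.8
G1 X3.5 Y9.8
G1 X1.0 Y7.9
G1 X0.0 Y5.0
G1 X1.0 Y2.1
G1 X3.5 Y0.2
G1 X6.5 Y0.2
G1 X9.0 Y2.1
G1 X10.0 Y5.0
; layer 4
G0 Z7.4
G0 X10.0 Y5.0
G1 X9.0 Y7.9
G1 X6.5 Y9.8
G1 X3.5 Y9.8
G1 X1.0 Y7.9
G1 X0.0 Y5.0
G1 X1.0 Y2.1
G1 X3.5 Y0.2
G1 X6.5 Y0.2
G1 X9.0 Y2.1
G1 X10.0 Y5.0
; layer 5
G0 Z9.3
G0 X10.0 Y5.0
G1 X9.0 Y7.9
G1 X6.5 Y9.8
G1 X3.5 Y9.8
G1 X1.0 Y7.9
G1 X0.0 Y5.0
G1 X1.0 Y2.1
G1 X3.5 Y0.2
G1 X6.5 Y0.2
G1 X9.0 Y2.1
G1 X10.0 Y5.0
; layer 6
G0 Z11.1
G0 X10.0 Y5.0
G1 X9.0 Y7.9
G1 X6.5 Y9.8
G1 X3.5 Y9.8
G1 X1.0 Y7.9
G1 X0.0 Y5.0
G1 X1.0 Y2.1
G1 X3.5 Y0.2
G1 X6.5 Y0.2
G1 X9.0 Y2.1
G1 X10.0 Y5.0
; layer 7
G0 Z13.0
G0 X10.0 Y5.0
G1 X9.0 Y7.9
G1 X6.5 Y9.8
G1 X3.5 Y9.8
G1 X1.0 Y7.9
G1 X0.0 Y5.0
G1 X1.0 Y2.1
G1 X3.5 Y0.2
G1 X6.5 Y0.2
G1 X9.0 Y2.1
G1 X10.0 Y5.0
M2 ; end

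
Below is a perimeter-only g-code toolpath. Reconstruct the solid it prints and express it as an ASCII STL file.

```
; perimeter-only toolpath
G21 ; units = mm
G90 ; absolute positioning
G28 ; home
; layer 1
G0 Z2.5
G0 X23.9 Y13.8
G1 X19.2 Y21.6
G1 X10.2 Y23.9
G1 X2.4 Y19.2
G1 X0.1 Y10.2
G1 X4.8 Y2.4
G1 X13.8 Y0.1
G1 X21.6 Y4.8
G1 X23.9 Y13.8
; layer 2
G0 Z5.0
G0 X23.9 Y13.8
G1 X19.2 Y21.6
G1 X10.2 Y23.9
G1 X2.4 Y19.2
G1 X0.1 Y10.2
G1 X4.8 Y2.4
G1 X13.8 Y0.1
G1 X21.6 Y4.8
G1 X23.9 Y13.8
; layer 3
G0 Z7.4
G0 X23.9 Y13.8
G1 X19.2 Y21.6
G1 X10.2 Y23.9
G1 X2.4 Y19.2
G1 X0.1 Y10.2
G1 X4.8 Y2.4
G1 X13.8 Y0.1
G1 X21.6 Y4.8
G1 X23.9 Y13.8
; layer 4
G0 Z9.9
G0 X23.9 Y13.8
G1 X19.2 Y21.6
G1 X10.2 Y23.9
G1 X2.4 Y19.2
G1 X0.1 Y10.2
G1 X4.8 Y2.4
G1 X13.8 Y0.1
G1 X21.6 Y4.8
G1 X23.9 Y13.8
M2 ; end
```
solid part
  facet normal 0.0000 0.0000 -1.0000
    outer loop
      vertex 10.2 23.9 0.0
      vertex 19.2 21.6 0.0
      vertex 23.9 13.8 0.0
    endloop
  endfacet
  facet normal 0.0000 0.0000 -1.0000
    outer loop
      vertex 2.4 19.2 0.0
      vertex 10.2 23.9 0.0
      vertex 23.9 13.8 0.0
    endloop
  endfacet
  facet normal 0.0000 0.0000 -1.0000
    outer loop
      vertex 0.1 10.2 0.0
      vertex 2.4 19.2 0.0
      vertex 23.9 13.8 0.0
    endloop
  endfacet
  facet normal 0.0000 0.0000 -1.0000
    outer loop
      vertex 4.8 2.4 0.0
      vertex 0.1 10.2 0.0
      vertex 23.9 13.8 0.0
    endloop
  endfacet
  facet normal 0.0000 0.0000 -1.0000
    outer loop
      vertex 13.8 0.1 0.0
      vertex 4.8 2.4 0.0
      vertex 23.9 13.8 0.0
    endloop
  endfacet
  facet normal 0.0000 0.0000 -1.0000
    outer loop
      vertex 21.6 4.8 0.0
      vertex 13.8 0.1 0.0
      vertex 23.9 13.8 0.0
    endloop
  endfacet
  facet normal 0.0000 0.0000 1.0000
    outer loop
      vertex 23.9 13.8 9.9
      vertex 19.2 21.6 9.9
      vertex 10.2 23.9 9.9
    endloop
  endfacet
  facet normal 0.0000 0.0000 1.0000
    outer loop
      vertex 23.9 13.8 9.9
      vertex 10.2 23.9 9.9
      vertex 2.4 19.2 9.9
    endloop
  endfacet
  facet normal 0.0000 0.0000 1.0000
    outer loop
      vertex 23.9 13.8 9.9
      vertex 2.4 19.2 9.9
      vertex 0.1 10.2 9.9
    endloop
  endfacet
  facet normal 0.0000 0.0000 1.0000
    outer loop
      vertex 23.9 13.8 9.9
      vertex 0.1 10.2 9.9
      vertex 4.8 2.4 9.9
    endloop
  endfacet
  facet normal 0.0000 0.0000 1.0000
    outer loop
      vertex 23.9 13.8 9.9
      vertex 4.8 2.4 9.9
      vertex 13.8 0.1 9.9
    endloop
  endfacet
  facet normal 0.0000 0.0000 1.0000
    outer loop
      vertex 23.9 13.8 9.9
      vertex 13.8 0.1 9.9
      vertex 21.6 4.8 9.9
    endloop
  endfacet
  facet normal 0.8565 0.5161 0.0000
    outer loop
      vertex 23.9 13.8 0.0
      vertex 19.2 21.6 0.0
      vertex 19.2 21.6 9.9
    endloop
  endfacet
  facet normal 0.8565 0.5161 0.0000
    outer loop
      vertex 23.9 13.8 0.0
      vertex 19.2 21.6 9.9
      vertex 23.9 13.8 9.9
    endloop
  endfacet
  facet normal 0.2476 0.9689 0.0000
    outer loop
      vertex 19.2 21.6 0.0
      vertex 10.2 23.9 0.0
      vertex 10.2 23.9 9.9
    endloop
  endfacet
  facet normal 0.2476 0.9689 0.0000
    outer loop
      vertex 19.2 21.6 0.0
      vertex 10.2 23.9 9.9
      vertex 19.2 21.6 9.9
    endloop
  endfacet
  facet normal -0.5161 0.8565 0.0000
    outer loop
      vertex 10.2 23.9 0.0
      vertex 2.4 19.2 0.0
      vertex 2.4 19.2 9.9
    endloop
  endfacet
  facet normal -0.5161 0.8565 0.0000
    outer loop
      vertex 10.2 23.9 0.0
      vertex 2.4 19.2 9.9
      vertex 10.2 23.9 9.9
    endloop
  endfacet
  facet normal -0.9689 0.2476 0.0000
    outer loop
      vertex 2.4 19.2 0.0
      vertex 0.1 10.2 0.0
      vertex 0.1 10.2 9.9
    endloop
  endfacet
  facet normal -0.9689 0.2476 0.0000
    outer loop
      vertex 2.4 19.2 0.0
      vertex 0.1 10.2 9.9
      vertex 2.4 19.2 9.9
    endloop
  endfacet
  facet normal -0.8565 -0.5161 0.0000
    outer loop
      vertex 0.1 10.2 0.0
      vertex 4.8 2.4 0.0
      vertex 4.8 2.4 9.9
    endloop
  endfacet
  facet normal -0.8565 -0.5161 0.0000
    outer loop
      vertex 0.1 10.2 0.0
      vertex 4.8 2.4 9.9
      vertex 0.1 10.2 9.9
    endloop
  endfacet
  facet normal -0.2476 -0.9689 0.0000
    outer loop
      vertex 4.8 2.4 0.0
      vertex 13.8 0.1 0.0
      vertex 13.8 0.1 9.9
    endloop
  endfacet
  facet normal -0.2476 -0.9689 0.0000
    outer loop
      vertex 4.8 2.4 0.0
      vertex 13.8 0.1 9.9
      vertex 4.8 2.4 9.9
    endloop
  endfacet
  facet normal 0.5161 -0.8565 0.0000
    outer loop
      vertex 13.8 0.1 0.0
      vertex 21.6 4.8 0.0
      vertex 21.6 4.8 9.9
    endloop
  endfacet
  facet normal 0.5161 -0.8565 0.0000
    outer loop
      vertex 13.8 0.1 0.0
      vertex 21.6 4.8 9.9
      vertex 13.8 0.1 9.9
    endloop
  endfacet
  facet normal 0.9689 -0.2476 0.0000
    outer loop
      vertex 21.6 4.8 0.0
      vertex 23.9 13.8 0.0
      vertex 23.9 13.8 9.9
    endloop
  endfacet
  facet normal 0.9689 -0.2476 0.0000
    outer loop
      vertex 21.6 4.8 0.0
      vertex 23.9 13.8 9.9
      vertex 21.6 4.8 9.9
    endloop
  endfacet
endsolid part

The G0 Z moves step by Δz≈2.5 mm. Every layer's G1 loop is the same polygon, so the solid is a straight extrusion of it from z=0 to z≈9.9. Closing with flat bottom and top caps and triangulating gives 28 facets — a regular 8-sided prism (a cylinder approximated with 8 flat sides), circumscribed radius ≈ 12 mm, height ≈ 9.9 mm.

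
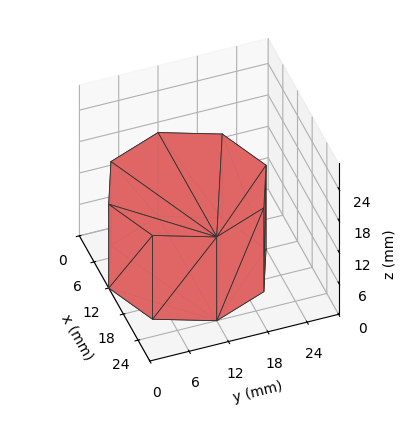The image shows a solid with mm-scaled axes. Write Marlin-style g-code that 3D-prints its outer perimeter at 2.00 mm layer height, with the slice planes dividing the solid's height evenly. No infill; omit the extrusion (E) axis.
Reading the render: the shape is a regular 8-sided prism (a cylinder approximated with 8 flat sides), circumscribed radius ≈ 12 mm, height ≈ 16 mm (dimensions read to the nearest mm from the axis ticks). For the g-code, the solid's height is divided into equal slices at the stated Δz and each level perimeter traced with G1 moves after a G0 lift.

; perimeter-only toolpath
G21 ; units = mm
G90 ; absolute positioning
G28 ; home
; layer 1
G0 Z2.00
G0 X24.00 Y12.00
G1 X20.49 Y20.49
G1 X12.00 Y24.00
G1 X3.51 Y20.49
G1 X0.00 Y12.00
G1 X3.51 Y3.51
G1 X12.00 Y0.00
G1 X20.49 Y3.51
G1 X24.00 Y12.00
; layer 2
G0 Z4.00
G0 X24.00 Y12.00
G1 X20.49 Y20.49
G1 X12.00 Y24.00
G1 X3.51 Y20.49
G1 X0.00 Y12.00
G1 X3.51 Y3.51
G1 X12.00 Y0.00
G1 X20.49 Y3.51
G1 X24.00 Y12.00
; layer 3
G0 Z6.00
G0 X24.00 Y12.00
G1 X20.49 Y20.49
G1 X12.00 Y24.00
G1 X3.51 Y20.49
G1 X0.00 Y12.00
G1 X3.51 Y3.51
G1 X12.00 Y0.00
G1 X20.49 Y3.51
G1 X24.00 Y12.00
; layer 4
G0 Z8.00
G0 X24.00 Y12.00
G1 X20.49 Y20.49
G1 X12.00 Y24.00
G1 X3.51 Y20.49
G1 X0.00 Y12.00
G1 X3.51 Y3.51
G1 X12.00 Y0.00
G1 X20.49 Y3.51
G1 X24.00 Y12.00
; layer 5
G0 Z10.00
G0 X24.00 Y12.00
G1 X20.49 Y20.49
G1 X12.00 Y24.00
G1 X3.51 Y20.49
G1 X0.00 Y12.00
G1 X3.51 Y3.51
G1 X12.00 Y0.00
G1 X20.49 Y3.51
G1 X24.00 Y12.00
; layer 6
G0 Z12.00
G0 X24.00 Y12.00
G1 X20.49 Y20.49
G1 X12.00 Y24.00
G1 X3.51 Y20.49
G1 X0.00 Y12.00
G1 X3.51 Y3.51
G1 X12.00 Y0.00
G1 X20.49 Y3.51
G1 X24.00 Y12.00
; layer 7
G0 Z14.00
G0 X24.00 Y12.00
G1 X20.49 Y20.49
G1 X12.00 Y24.00
G1 X3.51 Y20.49
G1 X0.00 Y12.00
G1 X3.51 Y3.51
G1 X12.00 Y0.00
G1 X20.49 Y3.51
G1 X24.00 Y12.00
; layer 8
G0 Z16.00
G0 X24.00 Y12.00
G1 X20.49 Y20.49
G1 X12.00 Y24.00
G1 X3.51 Y20.49
G1 X0.00 Y12.00
G1 X3.51 Y3.51
G1 X12.00 Y0.00
G1 X20.49 Y3.51
G1 X24.00 Y12.00
M2 ; end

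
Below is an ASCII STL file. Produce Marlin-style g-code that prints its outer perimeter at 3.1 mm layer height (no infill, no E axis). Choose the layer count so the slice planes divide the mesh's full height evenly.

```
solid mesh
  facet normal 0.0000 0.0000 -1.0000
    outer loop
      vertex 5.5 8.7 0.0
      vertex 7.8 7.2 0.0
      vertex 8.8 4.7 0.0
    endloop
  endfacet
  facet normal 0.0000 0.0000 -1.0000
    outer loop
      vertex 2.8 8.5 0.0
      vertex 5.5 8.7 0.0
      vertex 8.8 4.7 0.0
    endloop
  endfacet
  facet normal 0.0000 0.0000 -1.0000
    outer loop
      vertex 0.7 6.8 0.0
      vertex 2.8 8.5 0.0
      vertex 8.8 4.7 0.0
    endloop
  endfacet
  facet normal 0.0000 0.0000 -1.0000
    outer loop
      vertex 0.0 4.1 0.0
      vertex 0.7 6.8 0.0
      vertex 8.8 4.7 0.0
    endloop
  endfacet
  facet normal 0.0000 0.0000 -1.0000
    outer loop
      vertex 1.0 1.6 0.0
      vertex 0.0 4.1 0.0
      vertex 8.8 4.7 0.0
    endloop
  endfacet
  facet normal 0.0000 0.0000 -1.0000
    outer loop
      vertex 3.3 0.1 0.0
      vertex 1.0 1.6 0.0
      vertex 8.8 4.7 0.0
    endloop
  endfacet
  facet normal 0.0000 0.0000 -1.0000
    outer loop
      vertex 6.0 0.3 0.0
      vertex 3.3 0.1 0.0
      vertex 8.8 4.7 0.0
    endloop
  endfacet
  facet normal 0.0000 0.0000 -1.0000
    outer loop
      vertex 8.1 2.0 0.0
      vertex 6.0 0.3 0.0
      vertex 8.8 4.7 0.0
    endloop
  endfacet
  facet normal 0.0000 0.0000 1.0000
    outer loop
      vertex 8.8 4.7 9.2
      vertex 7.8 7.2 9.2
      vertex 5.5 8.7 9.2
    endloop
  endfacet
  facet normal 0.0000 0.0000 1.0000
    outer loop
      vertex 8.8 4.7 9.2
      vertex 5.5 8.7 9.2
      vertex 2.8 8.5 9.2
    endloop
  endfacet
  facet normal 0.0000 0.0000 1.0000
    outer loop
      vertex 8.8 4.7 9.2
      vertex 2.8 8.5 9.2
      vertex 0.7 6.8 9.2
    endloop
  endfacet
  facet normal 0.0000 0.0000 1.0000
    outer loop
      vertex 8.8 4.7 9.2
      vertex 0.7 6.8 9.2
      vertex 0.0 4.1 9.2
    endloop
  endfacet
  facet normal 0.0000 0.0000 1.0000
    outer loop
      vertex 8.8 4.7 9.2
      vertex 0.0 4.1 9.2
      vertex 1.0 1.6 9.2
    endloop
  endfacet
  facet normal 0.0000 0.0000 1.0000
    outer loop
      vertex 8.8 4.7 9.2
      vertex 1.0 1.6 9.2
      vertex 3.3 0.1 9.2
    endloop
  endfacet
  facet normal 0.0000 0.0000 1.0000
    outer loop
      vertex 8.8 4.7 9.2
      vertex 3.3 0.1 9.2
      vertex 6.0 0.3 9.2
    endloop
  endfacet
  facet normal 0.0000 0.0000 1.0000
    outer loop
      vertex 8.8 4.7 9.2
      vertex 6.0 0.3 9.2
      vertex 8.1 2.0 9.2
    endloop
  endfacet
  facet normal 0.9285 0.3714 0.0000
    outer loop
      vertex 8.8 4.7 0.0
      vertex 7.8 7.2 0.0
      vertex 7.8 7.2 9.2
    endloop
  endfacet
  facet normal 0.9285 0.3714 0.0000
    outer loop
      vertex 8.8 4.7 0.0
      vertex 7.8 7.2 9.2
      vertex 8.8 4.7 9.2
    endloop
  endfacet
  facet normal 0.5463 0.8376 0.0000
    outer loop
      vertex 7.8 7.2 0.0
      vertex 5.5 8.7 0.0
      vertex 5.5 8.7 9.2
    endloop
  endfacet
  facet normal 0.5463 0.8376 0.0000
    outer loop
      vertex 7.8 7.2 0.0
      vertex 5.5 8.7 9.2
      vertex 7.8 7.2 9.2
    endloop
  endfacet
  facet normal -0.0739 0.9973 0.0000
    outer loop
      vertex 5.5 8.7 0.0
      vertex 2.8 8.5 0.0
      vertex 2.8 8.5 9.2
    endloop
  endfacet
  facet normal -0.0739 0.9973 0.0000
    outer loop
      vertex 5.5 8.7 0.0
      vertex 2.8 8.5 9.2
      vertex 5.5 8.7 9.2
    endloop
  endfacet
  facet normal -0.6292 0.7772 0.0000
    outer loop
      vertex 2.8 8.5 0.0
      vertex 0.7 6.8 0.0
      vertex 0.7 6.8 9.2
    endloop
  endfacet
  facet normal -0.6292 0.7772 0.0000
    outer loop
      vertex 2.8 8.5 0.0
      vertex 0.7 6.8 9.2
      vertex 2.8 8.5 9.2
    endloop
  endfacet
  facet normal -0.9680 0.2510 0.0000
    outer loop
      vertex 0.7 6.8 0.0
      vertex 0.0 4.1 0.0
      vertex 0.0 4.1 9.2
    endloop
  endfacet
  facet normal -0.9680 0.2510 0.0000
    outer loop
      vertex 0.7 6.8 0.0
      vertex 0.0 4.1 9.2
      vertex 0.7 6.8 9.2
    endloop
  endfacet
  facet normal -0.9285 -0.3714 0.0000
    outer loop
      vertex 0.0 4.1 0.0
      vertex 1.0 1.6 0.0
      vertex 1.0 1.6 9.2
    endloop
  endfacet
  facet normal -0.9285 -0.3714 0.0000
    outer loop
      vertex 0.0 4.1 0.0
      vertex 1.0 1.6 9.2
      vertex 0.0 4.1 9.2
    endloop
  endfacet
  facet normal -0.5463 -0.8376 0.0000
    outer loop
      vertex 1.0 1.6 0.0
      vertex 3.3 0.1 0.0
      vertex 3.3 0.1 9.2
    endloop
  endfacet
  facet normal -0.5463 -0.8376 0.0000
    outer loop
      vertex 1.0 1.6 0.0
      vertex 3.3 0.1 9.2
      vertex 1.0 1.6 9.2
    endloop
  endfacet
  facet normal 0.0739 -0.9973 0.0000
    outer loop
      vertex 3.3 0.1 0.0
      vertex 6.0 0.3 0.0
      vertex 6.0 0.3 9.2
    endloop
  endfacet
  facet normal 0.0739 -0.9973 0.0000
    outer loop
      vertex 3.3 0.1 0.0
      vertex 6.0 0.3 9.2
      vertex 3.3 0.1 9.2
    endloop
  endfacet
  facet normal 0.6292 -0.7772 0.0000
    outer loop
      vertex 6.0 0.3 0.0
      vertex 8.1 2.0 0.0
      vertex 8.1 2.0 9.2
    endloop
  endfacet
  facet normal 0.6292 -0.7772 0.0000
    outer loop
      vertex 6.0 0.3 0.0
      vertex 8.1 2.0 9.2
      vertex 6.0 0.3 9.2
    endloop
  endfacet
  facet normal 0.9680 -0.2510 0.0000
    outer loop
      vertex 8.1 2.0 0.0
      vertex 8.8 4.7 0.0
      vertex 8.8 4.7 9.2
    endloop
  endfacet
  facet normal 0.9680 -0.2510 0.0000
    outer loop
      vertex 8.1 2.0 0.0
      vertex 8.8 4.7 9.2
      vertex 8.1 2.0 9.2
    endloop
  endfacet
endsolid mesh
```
; perimeter-only toolpath
G21 ; units = mm
G90 ; absolute positioning
G28 ; home
; layer 1
G0 Z3.1
G0 X8.8 Y4.7
G1 X7.8 Y7.2
G1 X5.5 Y8.7
G1 X2.8 Y8.5
G1 X0.7 Y6.8
G1 X0.0 Y4.1
G1 X1.0 Y1.6
G1 X3.3 Y0.1
G1 X6.0 Y0.3
G1 X8.1 Y2.0
G1 X8.8 Y4.7
; layer 2
G0 Z6.1
G0 X8.8 Y4.7
G1 X7.8 Y7.2
G1 X5.5 Y8.7
G1 X2.8 Y8.5
G1 X0.7 Y6.8
G1 X0.0 Y4.1
G1 X1.0 Y1.6
G1 X3.3 Y0.1
G1 X6.0 Y0.3
G1 X8.1 Y2.0
G1 X8.8 Y4.7
; layer 3
G0 Z9.2
G0 X8.8 Y4.7
G1 X7.8 Y7.2
G1 X5.5 Y8.7
G1 X2.8 Y8.5
G1 X0.7 Y6.8
G1 X0.0 Y4.1
G1 X1.0 Y1.6
G1 X3.3 Y0.1
G1 X6.0 Y0.3
G1 X8.1 Y2.0
G1 X8.8 Y4.7
M2 ; end

The solid is a regular 10-sided prism (a cylinder approximated with 10 flat sides), circumscribed radius ≈ 4.4 mm, height ≈ 9.2 mm. Slicing at Δz = 3.1 mm — 3 equal slices spanning the solid's height, so layer i sits at z = i·h/3 — gives 3 non-empty perimeters. Each is a 10-segment closed polygon; G0 lifts to the layer z and rapids to the start vertex, then G1 traces the edges.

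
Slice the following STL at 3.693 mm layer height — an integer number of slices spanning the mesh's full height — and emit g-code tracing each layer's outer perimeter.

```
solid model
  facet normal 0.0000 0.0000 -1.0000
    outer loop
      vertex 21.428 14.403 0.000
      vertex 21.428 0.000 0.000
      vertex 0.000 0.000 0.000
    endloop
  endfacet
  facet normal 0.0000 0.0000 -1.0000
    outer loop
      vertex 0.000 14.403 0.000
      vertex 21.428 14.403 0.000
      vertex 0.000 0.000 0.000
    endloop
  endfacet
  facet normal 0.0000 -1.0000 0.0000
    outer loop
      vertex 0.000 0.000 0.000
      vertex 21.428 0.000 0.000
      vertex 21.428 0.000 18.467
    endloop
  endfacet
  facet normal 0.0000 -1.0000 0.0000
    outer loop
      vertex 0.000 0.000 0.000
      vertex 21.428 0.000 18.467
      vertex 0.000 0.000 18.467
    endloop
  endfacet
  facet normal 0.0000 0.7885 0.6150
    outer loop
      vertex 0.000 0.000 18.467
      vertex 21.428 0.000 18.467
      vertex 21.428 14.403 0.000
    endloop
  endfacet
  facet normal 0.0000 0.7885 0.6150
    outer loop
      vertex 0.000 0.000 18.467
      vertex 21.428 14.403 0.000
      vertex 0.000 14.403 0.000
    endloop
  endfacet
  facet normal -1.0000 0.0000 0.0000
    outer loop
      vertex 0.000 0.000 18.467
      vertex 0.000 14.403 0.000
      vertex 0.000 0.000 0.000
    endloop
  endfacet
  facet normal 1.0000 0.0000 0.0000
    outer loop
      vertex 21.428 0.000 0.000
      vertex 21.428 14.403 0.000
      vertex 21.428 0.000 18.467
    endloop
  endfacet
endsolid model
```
; perimeter-only toolpath
G21 ; units = mm
G90 ; absolute positioning
G28 ; home
; layer 1
G0 Z3.693
G0 X0.000 Y0.000
G1 X21.428 Y0.000
G1 X21.428 Y11.522
G1 X0.000 Y11.522
G1 X0.000 Y0.000
; layer 2
G0 Z7.387
G0 X0.000 Y0.000
G1 X21.428 Y0.000
G1 X21.428 Y8.642
G1 X0.000 Y8.642
G1 X0.000 Y0.000
; layer 3
G0 Z11.080
G0 X0.000 Y0.000
G1 X21.428 Y0.000
G1 X21.428 Y5.761
G1 X0.000 Y5.761
G1 X0.000 Y0.000
; layer 4
G0 Z14.774
G0 X0.000 Y0.000
G1 X21.428 Y0.000
G1 X21.428 Y2.881
G1 X0.000 Y2.881
G1 X0.000 Y0.000
M2 ; end

The solid is a wedge (ramp): 21.4 × 14.4 mm base, rising to 18.5 mm along the y=0 edge and sloping linearly to z=0 at y=14.4. Slicing at Δz = 3.693 mm — 5 equal slices spanning the solid's height, so layer i sits at z = i·h/5 — gives 4 non-empty perimeters. Each is a 4-segment closed polygon; G0 lifts to the layer z and rapids to the start vertex, then G1 traces the edges. The cross-section shrinks linearly with z (the slice at the apex is degenerate and omitted).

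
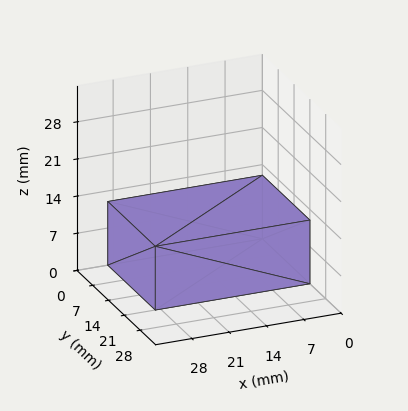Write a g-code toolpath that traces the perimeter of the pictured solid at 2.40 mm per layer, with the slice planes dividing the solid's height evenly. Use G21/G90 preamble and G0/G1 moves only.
Reading the render: the shape is a rectangular box, roughly 29 × 21 mm footprint and 12 mm tall (dimensions read to the nearest mm from the axis ticks). For the g-code, the solid's height is divided into equal slices at the stated Δz and each level perimeter traced with G1 moves after a G0 lift.

; perimeter-only toolpath
G21 ; units = mm
G90 ; absolute positioning
G28 ; home
; layer 1
G0 Z2.40
G0 X0.00 Y0.00
G1 X29.00 Y0.00
G1 X29.00 Y21.00
G1 X0.00 Y21.00
G1 X0.00 Y0.00
; layer 2
G0 Z4.80
G0 X0.00 Y0.00
G1 X29.00 Y0.00
G1 X29.00 Y21.00
G1 X0.00 Y21.00
G1 X0.00 Y0.00
; layer 3
G0 Z7.20
G0 X0.00 Y0.00
G1 X29.00 Y0.00
G1 X29.00 Y21.00
G1 X0.00 Y21.00
G1 X0.00 Y0.00
; layer 4
G0 Z9.60
G0 X0.00 Y0.00
G1 X29.00 Y0.00
G1 X29.00 Y21.00
G1 X0.00 Y21.00
G1 X0.00 Y0.00
; layer 5
G0 Z12.00
G0 X0.00 Y0.00
G1 X29.00 Y0.00
G1 X29.00 Y21.00
G1 X0.00 Y21.00
G1 X0.00 Y0.00
M2 ; end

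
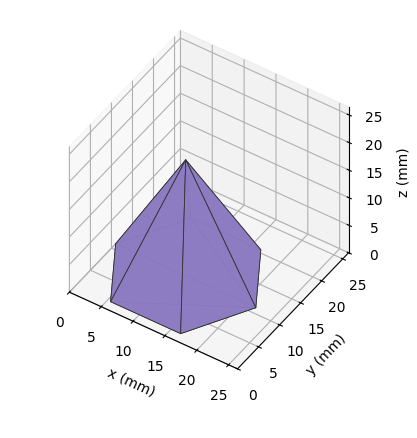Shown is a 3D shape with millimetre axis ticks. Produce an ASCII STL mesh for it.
Reading the render: the shape is a regular 6-sided pyramid, base circumscribed radius ≈ 11 mm, apex at z ≈ 21 mm (dimensions read to the nearest mm from the axis ticks). For the STL, each face is triangulated and given an outward normal.

solid part
  facet normal 0.0000 0.0000 -1.0000
    outer loop
      vertex 5.500 20.526 0.000
      vertex 16.500 20.526 0.000
      vertex 22.000 11.000 0.000
    endloop
  endfacet
  facet normal 0.0000 0.0000 -1.0000
    outer loop
      vertex 0.000 11.000 0.000
      vertex 5.500 20.526 0.000
      vertex 22.000 11.000 0.000
    endloop
  endfacet
  facet normal 0.0000 0.0000 -1.0000
    outer loop
      vertex 5.500 1.474 0.000
      vertex 0.000 11.000 0.000
      vertex 22.000 11.000 0.000
    endloop
  endfacet
  facet normal 0.0000 0.0000 -1.0000
    outer loop
      vertex 16.500 1.474 0.000
      vertex 5.500 1.474 0.000
      vertex 22.000 11.000 0.000
    endloop
  endfacet
  facet normal 0.7887 0.4554 0.4131
    outer loop
      vertex 22.000 11.000 0.000
      vertex 16.500 20.526 0.000
      vertex 11.000 11.000 21.000
    endloop
  endfacet
  facet normal 0.0000 0.9107 0.4131
    outer loop
      vertex 16.500 20.526 0.000
      vertex 5.500 20.526 0.000
      vertex 11.000 11.000 21.000
    endloop
  endfacet
  facet normal -0.7887 0.4554 0.4131
    outer loop
      vertex 5.500 20.526 0.000
      vertex 0.000 11.000 0.000
      vertex 11.000 11.000 21.000
    endloop
  endfacet
  facet normal -0.7887 -0.4554 0.4131
    outer loop
      vertex 0.000 11.000 0.000
      vertex 5.500 1.474 0.000
      vertex 11.000 11.000 21.000
    endloop
  endfacet
  facet normal 0.0000 -0.9107 0.4131
    outer loop
      vertex 5.500 1.474 0.000
      vertex 16.500 1.474 0.000
      vertex 11.000 11.000 21.000
    endloop
  endfacet
  facet normal 0.7887 -0.4554 0.4131
    outer loop
      vertex 16.500 1.474 0.000
      vertex 22.000 11.000 0.000
      vertex 11.000 11.000 21.000
    endloop
  endfacet
endsolid part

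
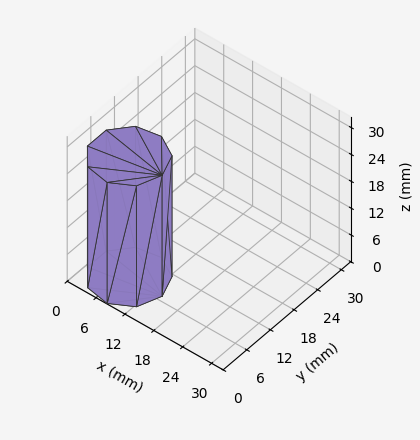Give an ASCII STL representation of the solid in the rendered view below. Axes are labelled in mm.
Reading the render: the shape is a regular 9-sided prism (a cylinder approximated with 9 flat sides), circumscribed radius ≈ 7 mm, height ≈ 27 mm (dimensions read to the nearest mm from the axis ticks). For the STL, each face is triangulated and given an outward normal.

solid part
  facet normal 0.0000 0.0000 -1.0000
    outer loop
      vertex 8.22 13.89 0.00
      vertex 12.36 11.50 0.00
      vertex 14.00 7.00 0.00
    endloop
  endfacet
  facet normal 0.0000 0.0000 -1.0000
    outer loop
      vertex 3.50 13.06 0.00
      vertex 8.22 13.89 0.00
      vertex 14.00 7.00 0.00
    endloop
  endfacet
  facet normal 0.0000 0.0000 -1.0000
    outer loop
      vertex 0.42 9.39 0.00
      vertex 3.50 13.06 0.00
      vertex 14.00 7.00 0.00
    endloop
  endfacet
  facet normal 0.0000 0.0000 -1.0000
    outer loop
      vertex 0.42 4.61 0.00
      vertex 0.42 9.39 0.00
      vertex 14.00 7.00 0.00
    endloop
  endfacet
  facet normal 0.0000 0.0000 -1.0000
    outer loop
      vertex 3.50 0.94 0.00
      vertex 0.42 4.61 0.00
      vertex 14.00 7.00 0.00
    endloop
  endfacet
  facet normal 0.0000 0.0000 -1.0000
    outer loop
      vertex 8.22 0.11 0.00
      vertex 3.50 0.94 0.00
      vertex 14.00 7.00 0.00
    endloop
  endfacet
  facet normal 0.0000 0.0000 -1.0000
    outer loop
      vertex 12.36 2.50 0.00
      vertex 8.22 0.11 0.00
      vertex 14.00 7.00 0.00
    endloop
  endfacet
  facet normal 0.0000 0.0000 1.0000
    outer loop
      vertex 14.00 7.00 27.00
      vertex 12.36 11.50 27.00
      vertex 8.22 13.89 27.00
    endloop
  endfacet
  facet normal 0.0000 0.0000 1.0000
    outer loop
      vertex 14.00 7.00 27.00
      vertex 8.22 13.89 27.00
      vertex 3.50 13.06 27.00
    endloop
  endfacet
  facet normal 0.0000 0.0000 1.0000
    outer loop
      vertex 14.00 7.00 27.00
      vertex 3.50 13.06 27.00
      vertex 0.42 9.39 27.00
    endloop
  endfacet
  facet normal 0.0000 0.0000 1.0000
    outer loop
      vertex 14.00 7.00 27.00
      vertex 0.42 9.39 27.00
      vertex 0.42 4.61 27.00
    endloop
  endfacet
  facet normal 0.0000 0.0000 1.0000
    outer loop
      vertex 14.00 7.00 27.00
      vertex 0.42 4.61 27.00
      vertex 3.50 0.94 27.00
    endloop
  endfacet
  facet normal 0.0000 0.0000 1.0000
    outer loop
      vertex 14.00 7.00 27.00
      vertex 3.50 0.94 27.00
      vertex 8.22 0.11 27.00
    endloop
  endfacet
  facet normal 0.0000 0.0000 1.0000
    outer loop
      vertex 14.00 7.00 27.00
      vertex 8.22 0.11 27.00
      vertex 12.36 2.50 27.00
    endloop
  endfacet
  facet normal 0.9395 0.3424 0.0000
    outer loop
      vertex 14.00 7.00 0.00
      vertex 12.36 11.50 0.00
      vertex 12.36 11.50 27.00
    endloop
  endfacet
  facet normal 0.9395 0.3424 0.0000
    outer loop
      vertex 14.00 7.00 0.00
      vertex 12.36 11.50 27.00
      vertex 14.00 7.00 27.00
    endloop
  endfacet
  facet normal 0.5000 0.8660 0.0000
    outer loop
      vertex 12.36 11.50 0.00
      vertex 8.22 13.89 0.00
      vertex 8.22 13.89 27.00
    endloop
  endfacet
  facet normal 0.5000 0.8660 0.0000
    outer loop
      vertex 12.36 11.50 0.00
      vertex 8.22 13.89 27.00
      vertex 12.36 11.50 27.00
    endloop
  endfacet
  facet normal -0.1732 0.9849 0.0000
    outer loop
      vertex 8.22 13.89 0.00
      vertex 3.50 13.06 0.00
      vertex 3.50 13.06 27.00
    endloop
  endfacet
  facet normal -0.1732 0.9849 0.0000
    outer loop
      vertex 8.22 13.89 0.00
      vertex 3.50 13.06 27.00
      vertex 8.22 13.89 27.00
    endloop
  endfacet
  facet normal -0.7660 0.6428 0.0000
    outer loop
      vertex 3.50 13.06 0.00
      vertex 0.42 9.39 0.00
      vertex 0.42 9.39 27.00
    endloop
  endfacet
  facet normal -0.7660 0.6428 0.0000
    outer loop
      vertex 3.50 13.06 0.00
      vertex 0.42 9.39 27.00
      vertex 3.50 13.06 27.00
    endloop
  endfacet
  facet normal -1.0000 0.0000 0.0000
    outer loop
      vertex 0.42 9.39 0.00
      vertex 0.42 4.61 0.00
      vertex 0.42 4.61 27.00
    endloop
  endfacet
  facet normal -1.0000 0.0000 0.0000
    outer loop
      vertex 0.42 9.39 0.00
      vertex 0.42 4.61 27.00
      vertex 0.42 9.39 27.00
    endloop
  endfacet
  facet normal -0.7660 -0.6428 0.0000
    outer loop
      vertex 0.42 4.61 0.00
      vertex 3.50 0.94 0.00
      vertex 3.50 0.94 27.00
    endloop
  endfacet
  facet normal -0.7660 -0.6428 0.0000
    outer loop
      vertex 0.42 4.61 0.00
      vertex 3.50 0.94 27.00
      vertex 0.42 4.61 27.00
    endloop
  endfacet
  facet normal -0.1732 -0.9849 0.0000
    outer loop
      vertex 3.50 0.94 0.00
      vertex 8.22 0.11 0.00
      vertex 8.22 0.11 27.00
    endloop
  endfacet
  facet normal -0.1732 -0.9849 0.0000
    outer loop
      vertex 3.50 0.94 0.00
      vertex 8.22 0.11 27.00
      vertex 3.50 0.94 27.00
    endloop
  endfacet
  facet normal 0.5000 -0.8660 0.0000
    outer loop
      vertex 8.22 0.11 0.00
      vertex 12.36 2.50 0.00
      vertex 12.36 2.50 27.00
    endloop
  endfacet
  facet normal 0.5000 -0.8660 0.0000
    outer loop
      vertex 8.22 0.11 0.00
      vertex 12.36 2.50 27.00
      vertex 8.22 0.11 27.00
    endloop
  endfacet
  facet normal 0.9395 -0.3424 0.0000
    outer loop
      vertex 12.36 2.50 0.00
      vertex 14.00 7.00 0.00
      vertex 14.00 7.00 27.00
    endloop
  endfacet
  facet normal 0.9395 -0.3424 0.0000
    outer loop
      vertex 12.36 2.50 0.00
      vertex 14.00 7.00 27.00
      vertex 12.36 2.50 27.00
    endloop
  endfacet
endsolid part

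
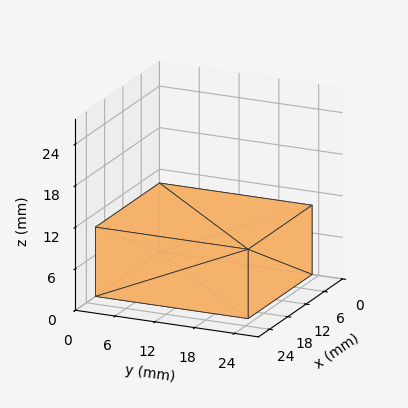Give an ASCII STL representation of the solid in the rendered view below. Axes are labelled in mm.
Reading the render: the shape is a rectangular box, roughly 21 × 23 mm footprint and 10 mm tall (dimensions read to the nearest mm from the axis ticks). For the STL, each face is triangulated and given an outward normal.

solid part
  facet normal 0.0000 0.0000 -1.0000
    outer loop
      vertex 21.0 23.0 0.0
      vertex 21.0 0.0 0.0
      vertex 0.0 0.0 0.0
    endloop
  endfacet
  facet normal 0.0000 0.0000 -1.0000
    outer loop
      vertex 0.0 23.0 0.0
      vertex 21.0 23.0 0.0
      vertex 0.0 0.0 0.0
    endloop
  endfacet
  facet normal 0.0000 0.0000 1.0000
    outer loop
      vertex 0.0 0.0 10.0
      vertex 21.0 0.0 10.0
      vertex 21.0 23.0 10.0
    endloop
  endfacet
  facet normal 0.0000 0.0000 1.0000
    outer loop
      vertex 0.0 0.0 10.0
      vertex 21.0 23.0 10.0
      vertex 0.0 23.0 10.0
    endloop
  endfacet
  facet normal 0.0000 -1.0000 0.0000
    outer loop
      vertex 0.0 0.0 0.0
      vertex 21.0 0.0 0.0
      vertex 21.0 0.0 10.0
    endloop
  endfacet
  facet normal 0.0000 -1.0000 0.0000
    outer loop
      vertex 0.0 0.0 0.0
      vertex 21.0 0.0 10.0
      vertex 0.0 0.0 10.0
    endloop
  endfacet
  facet normal 0.0000 1.0000 0.0000
    outer loop
      vertex 21.0 23.0 10.0
      vertex 21.0 23.0 0.0
      vertex 0.0 23.0 0.0
    endloop
  endfacet
  facet normal 0.0000 1.0000 0.0000
    outer loop
      vertex 0.0 23.0 10.0
      vertex 21.0 23.0 10.0
      vertex 0.0 23.0 0.0
    endloop
  endfacet
  facet normal -1.0000 0.0000 0.0000
    outer loop
      vertex 0.0 23.0 10.0
      vertex 0.0 23.0 0.0
      vertex 0.0 0.0 0.0
    endloop
  endfacet
  facet normal -1.0000 0.0000 0.0000
    outer loop
      vertex 0.0 0.0 10.0
      vertex 0.0 23.0 10.0
      vertex 0.0 0.0 0.0
    endloop
  endfacet
  facet normal 1.0000 0.0000 0.0000
    outer loop
      vertex 21.0 0.0 0.0
      vertex 21.0 23.0 0.0
      vertex 21.0 23.0 10.0
    endloop
  endfacet
  facet normal 1.0000 0.0000 0.0000
    outer loop
      vertex 21.0 0.0 0.0
      vertex 21.0 23.0 10.0
      vertex 21.0 0.0 10.0
    endloop
  endfacet
endsolid part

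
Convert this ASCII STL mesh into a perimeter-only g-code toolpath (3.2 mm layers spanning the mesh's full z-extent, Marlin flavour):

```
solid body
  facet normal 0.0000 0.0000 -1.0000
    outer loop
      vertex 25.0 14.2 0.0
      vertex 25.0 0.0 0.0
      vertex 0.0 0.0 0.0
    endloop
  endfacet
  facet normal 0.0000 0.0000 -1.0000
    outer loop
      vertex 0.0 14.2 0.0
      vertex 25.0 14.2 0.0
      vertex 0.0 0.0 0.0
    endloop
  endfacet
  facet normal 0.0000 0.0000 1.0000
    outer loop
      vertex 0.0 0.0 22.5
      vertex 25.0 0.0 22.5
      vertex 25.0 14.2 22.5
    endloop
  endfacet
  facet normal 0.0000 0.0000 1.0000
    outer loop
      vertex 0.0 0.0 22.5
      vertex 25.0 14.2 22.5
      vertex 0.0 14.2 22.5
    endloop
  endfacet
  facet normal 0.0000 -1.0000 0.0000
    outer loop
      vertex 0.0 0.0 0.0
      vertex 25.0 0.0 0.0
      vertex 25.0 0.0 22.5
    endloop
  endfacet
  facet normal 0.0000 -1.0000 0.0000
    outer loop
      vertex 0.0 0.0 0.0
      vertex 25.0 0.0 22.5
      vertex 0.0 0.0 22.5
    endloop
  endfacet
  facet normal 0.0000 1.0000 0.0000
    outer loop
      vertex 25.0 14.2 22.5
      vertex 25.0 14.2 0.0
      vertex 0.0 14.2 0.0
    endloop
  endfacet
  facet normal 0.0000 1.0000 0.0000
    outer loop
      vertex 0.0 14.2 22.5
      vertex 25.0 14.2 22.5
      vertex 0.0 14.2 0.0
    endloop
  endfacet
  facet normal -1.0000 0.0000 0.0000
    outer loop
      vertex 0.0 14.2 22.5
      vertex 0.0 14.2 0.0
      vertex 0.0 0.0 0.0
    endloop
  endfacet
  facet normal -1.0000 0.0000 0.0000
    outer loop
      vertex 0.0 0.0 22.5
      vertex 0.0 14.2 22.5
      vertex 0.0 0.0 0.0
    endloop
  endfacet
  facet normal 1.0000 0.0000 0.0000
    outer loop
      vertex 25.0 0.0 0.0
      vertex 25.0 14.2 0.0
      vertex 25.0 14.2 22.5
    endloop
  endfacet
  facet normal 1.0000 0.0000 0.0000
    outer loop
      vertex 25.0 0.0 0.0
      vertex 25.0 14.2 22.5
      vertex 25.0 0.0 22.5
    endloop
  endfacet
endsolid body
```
; perimeter-only toolpath
G21 ; units = mm
G90 ; absolute positioning
G28 ; home
; layer 1
G0 Z3.2
G0 X0.0 Y0.0
G1 X25.0 Y0.0
G1 X25.0 Y14.2
G1 X0.0 Y14.2
G1 X0.0 Y0.0
; layer 2
G0 Z6.4
G0 X0.0 Y0.0
G1 X25.0 Y0.0
G1 X25.0 Y14.2
G1 X0.0 Y14.2
G1 X0.0 Y0.0
; layer 3
G0 Z9.6
G0 X0.0 Y0.0
G1 X25.0 Y0.0
G1 X25.0 Y14.2
G1 X0.0 Y14.2
G1 X0.0 Y0.0
; layer 4
G0 Z12.9
G0 X0.0 Y0.0
G1 X25.0 Y0.0
G1 X25.0 Y14.2
G1 X0.0 Y14.2
G1 X0.0 Y0.0
; layer 5
G0 Z16.1
G0 X0.0 Y0.0
G1 X25.0 Y0.0
G1 X25.0 Y14.2
G1 X0.0 Y14.2
G1 X0.0 Y0.0
; layer 6
G0 Z19.3
G0 X0.0 Y0.0
G1 X25.0 Y0.0
G1 X25.0 Y14.2
G1 X0.0 Y14.2
G1 X0.0 Y0.0
; layer 7
G0 Z22.5
G0 X0.0 Y0.0
G1 X25.0 Y0.0
G1 X25.0 Y14.2
G1 X0.0 Y14.2
G1 X0.0 Y0.0
M2 ; end

The solid is a rectangular box, roughly 25 × 14.2 mm footprint and 22.5 mm tall. Slicing at Δz = 3.2 mm — 7 equal slices spanning the solid's height, so layer i sits at z = i·h/7 — gives 7 non-empty perimeters. Each is a 4-segment closed polygon; G0 lifts to the layer z and rapids to the start vertex, then G1 traces the edges.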